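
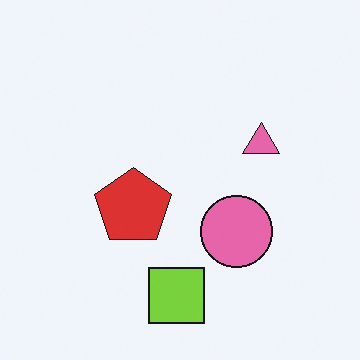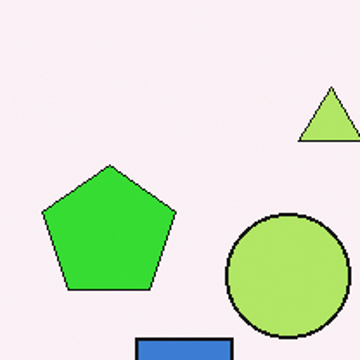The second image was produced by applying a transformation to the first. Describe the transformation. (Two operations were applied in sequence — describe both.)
The image was cropped tightly and scaled back up, then hue-shifted by a moderate amount.

The visible shapes are larger and the field of view is narrower; shapes near the original edges may be partly or wholly outside the frame — a crop-and-rescale. Every shape's color has rotated by the same amount around the hue wheel — a uniform hue shift.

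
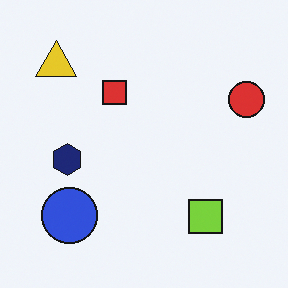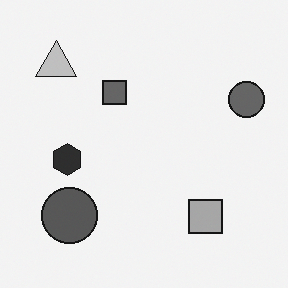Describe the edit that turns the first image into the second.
Converted to grayscale.

All color is removed — every shape is now a shade of grey.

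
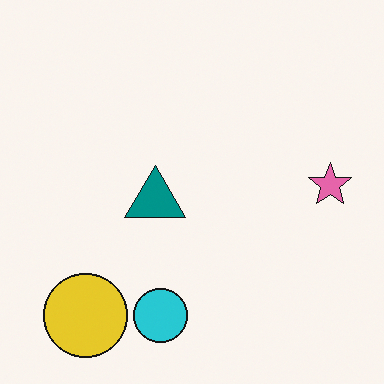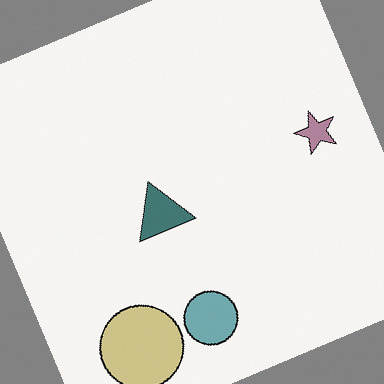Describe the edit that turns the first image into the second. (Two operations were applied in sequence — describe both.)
Made much more muted (saturation change), then rotated counter-clockwise by a moderate amount.

All colors are more muted and greyish — a global saturation change. Every shape is tilted by the same angle and the image corners show triangular fill wedges — a whole-image rotation by a non-right angle.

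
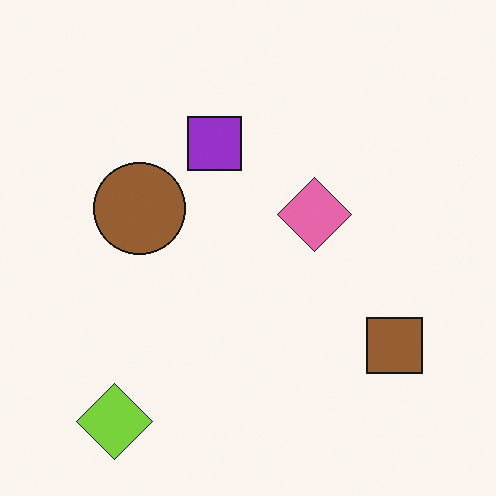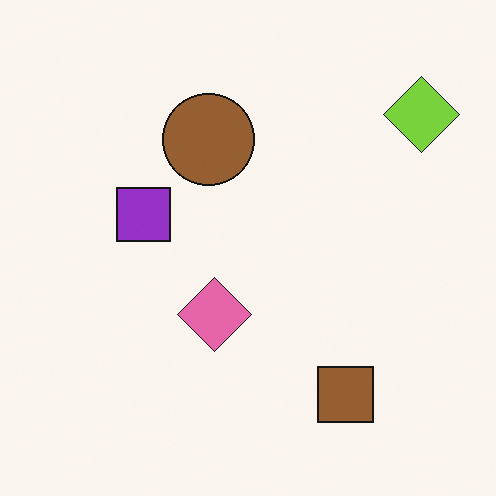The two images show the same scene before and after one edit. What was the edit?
It was transposed (reflected across the top-left ↔ bottom-right diagonal).

Shapes have swapped their row and column positions — what was in the top-right is now in the bottom-left — a diagonal reflection.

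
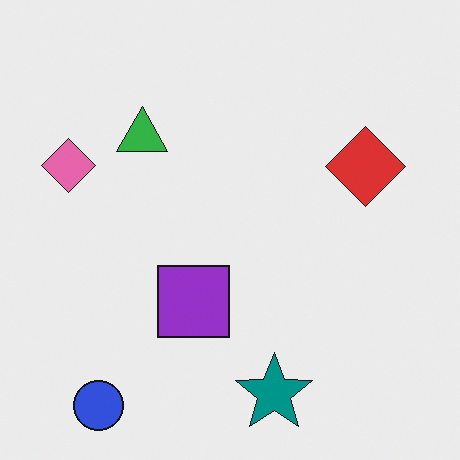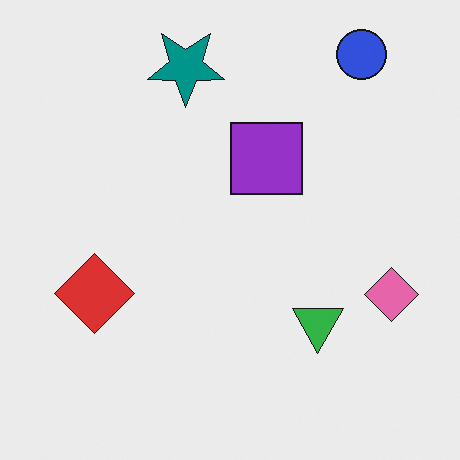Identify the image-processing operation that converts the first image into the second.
The image was rotated 180°.

The blue circle sits in the bottom-left of the first image and the top-right of the second — consistent with a whole-image 180° rotation.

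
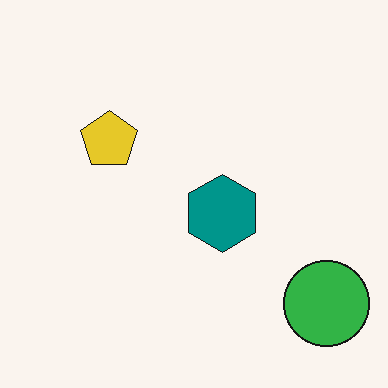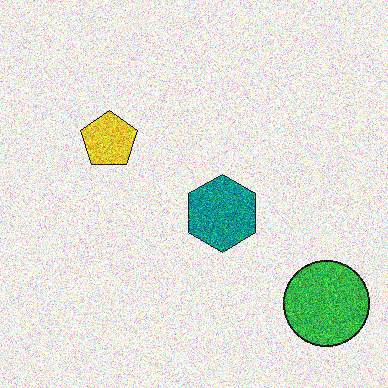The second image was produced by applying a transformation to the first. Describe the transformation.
Degraded with heavy additive noise.

Random speckle covers the whole image, including the flat background.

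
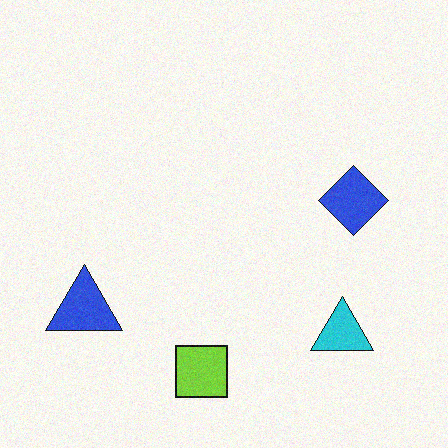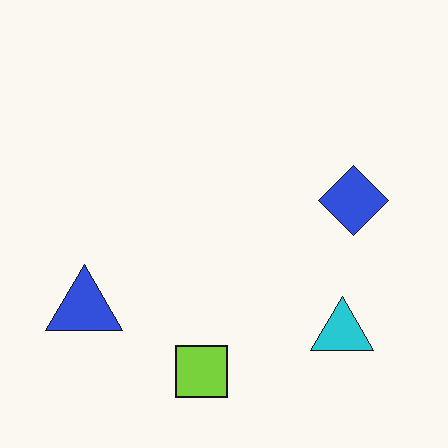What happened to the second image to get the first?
Degraded with a light layer of grain.

Random speckle covers the whole image, including the flat background.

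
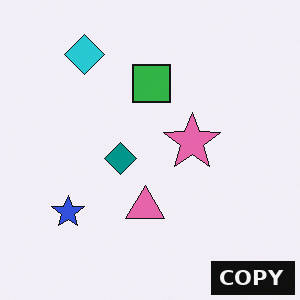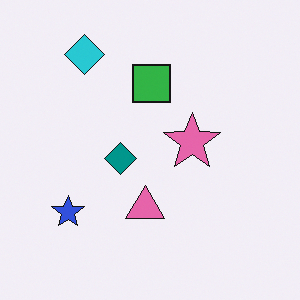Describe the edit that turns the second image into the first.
The image was watermarked with the text "COPY" in the lower-right corner.

A dark label reading "COPY" appears in the lower-right corner.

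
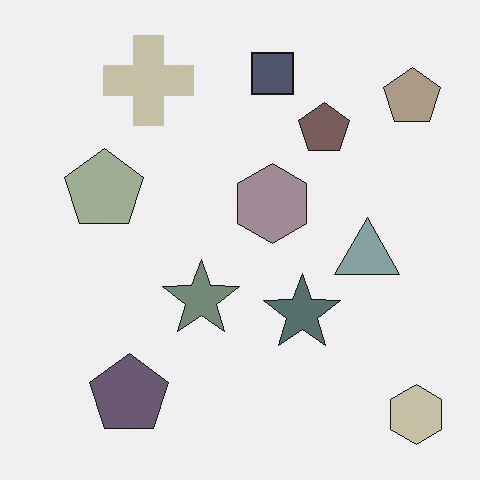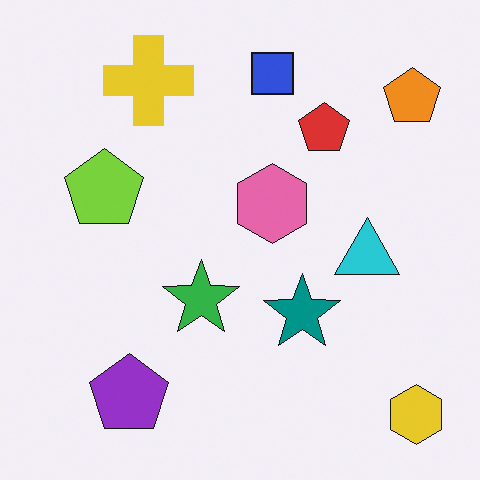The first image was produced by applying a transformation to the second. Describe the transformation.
It was made much more muted (saturation change).

All colors are more muted and greyish — a global saturation change.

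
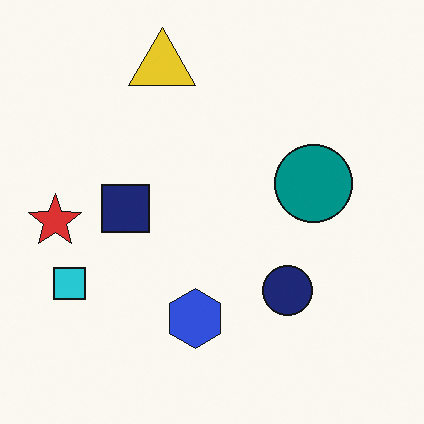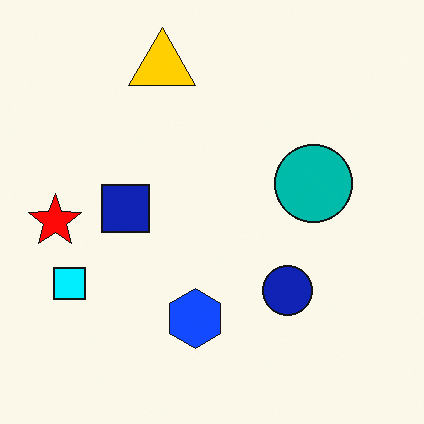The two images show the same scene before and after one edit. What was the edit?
The transformation is: made much more vivid (saturation change).

All colors are more vivid — a global saturation change.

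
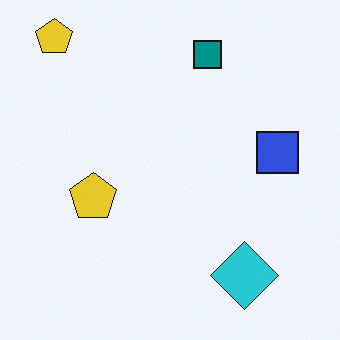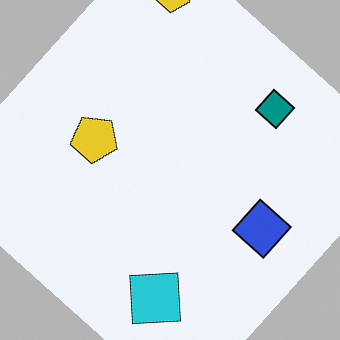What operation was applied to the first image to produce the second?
The second image is the first rotated clockwise by a large amount — several tens of degrees.

Every shape is tilted by the same angle and the image corners show triangular fill wedges — a whole-image rotation by a non-right angle.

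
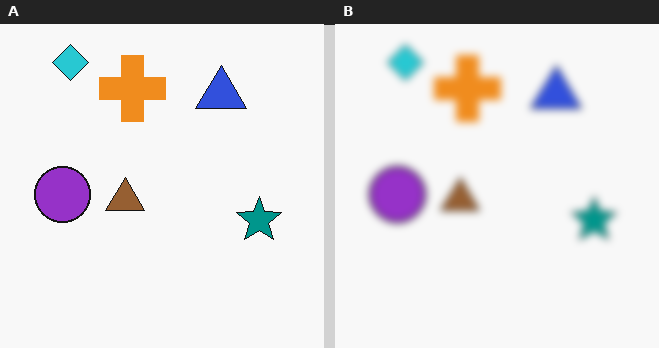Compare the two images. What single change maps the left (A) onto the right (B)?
This is the original image noticeably gaussian-blurred.

Shape edges and outlines are uniformly softened across the whole image.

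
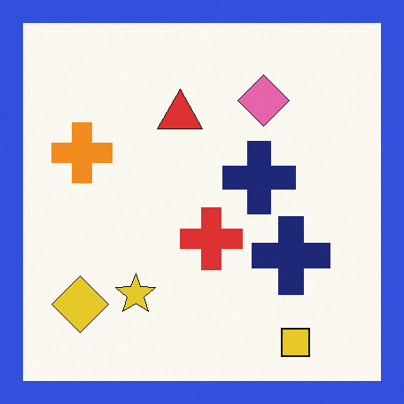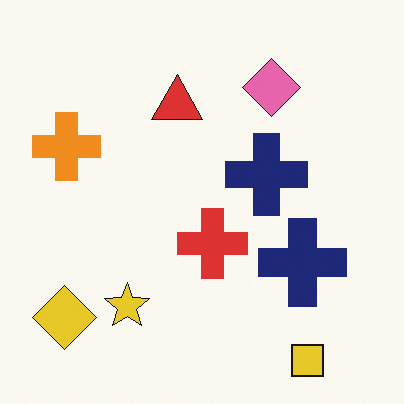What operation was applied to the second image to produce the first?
The first image is the second framed with a blue border.

A solid blue frame runs around the edge of the first image, with the content slightly shrunk inside it.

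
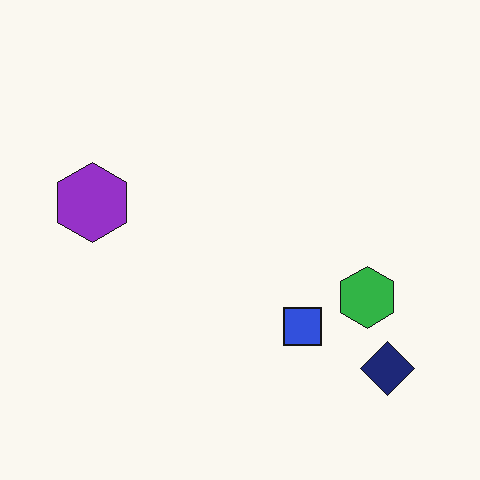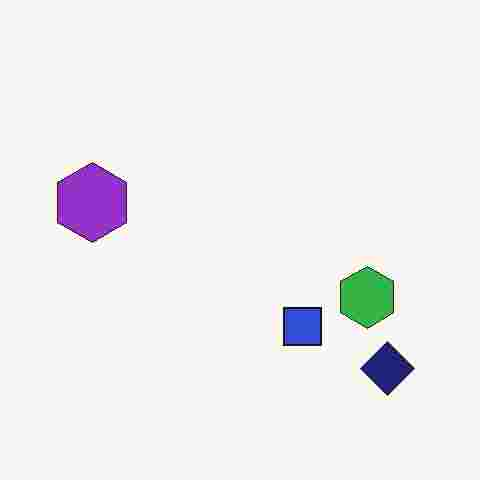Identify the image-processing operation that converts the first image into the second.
Degraded with heavy JPEG compression.

Blocky 8×8 compression artifacts appear around shape edges and the flat background shows ringing — characteristic JPEG degradation.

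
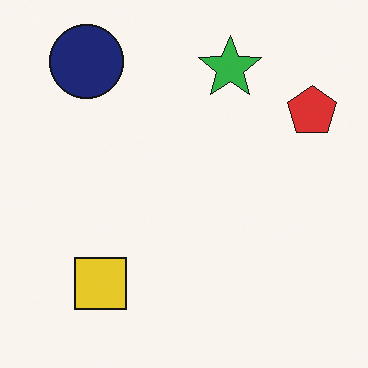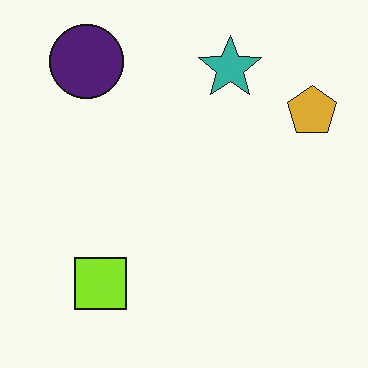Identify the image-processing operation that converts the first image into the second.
Hue-shifted slightly.

Every shape's color has rotated by the same amount around the hue wheel — a uniform hue shift.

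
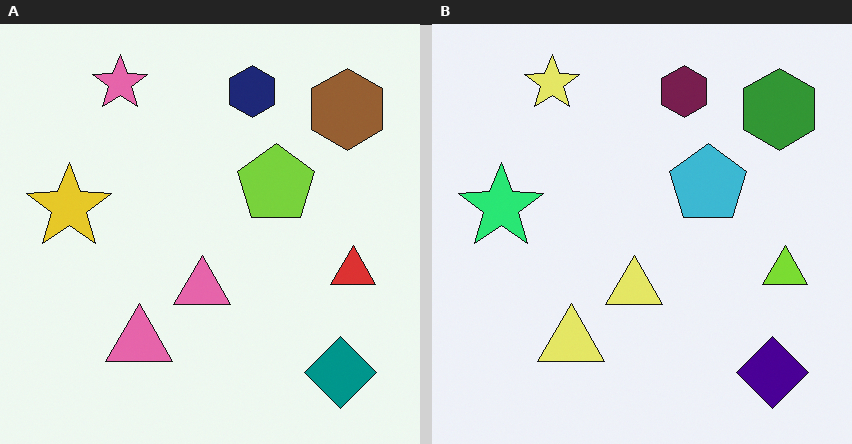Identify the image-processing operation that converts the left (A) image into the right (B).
Hue-shifted through roughly a third of the color wheel.

Every shape's color has rotated by the same amount around the hue wheel — a uniform hue shift.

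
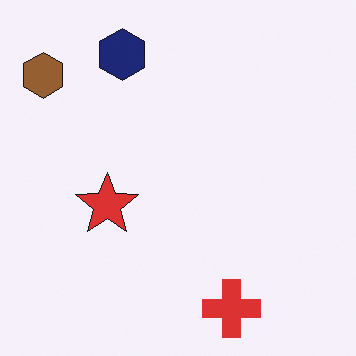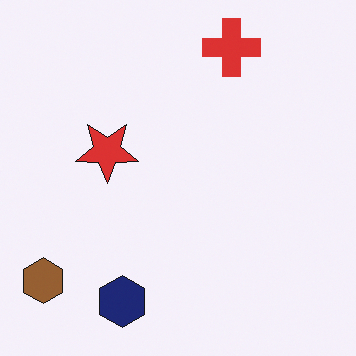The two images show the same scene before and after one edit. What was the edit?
The second image is the first flipped vertically (top ↔ bottom).

The red cross is in the bottom of the first image and the top of the second — shapes on opposite sides of the horizontal midline have swapped in a mirror flip.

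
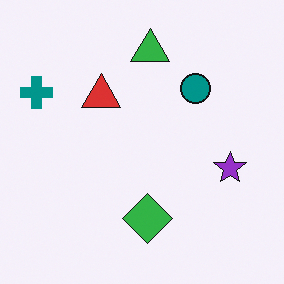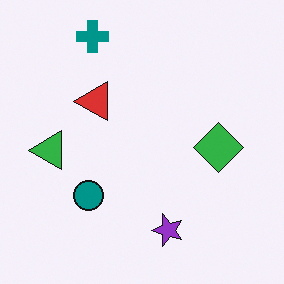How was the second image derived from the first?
This is the original image transposed (reflected across the top-left ↔ bottom-right diagonal).

Shapes have swapped their row and column positions — what was in the top-right is now in the bottom-left — a diagonal reflection.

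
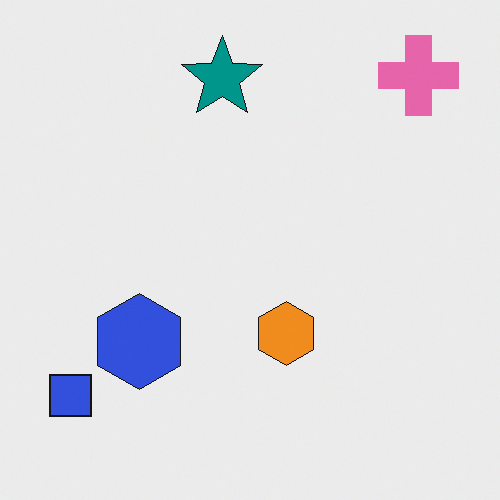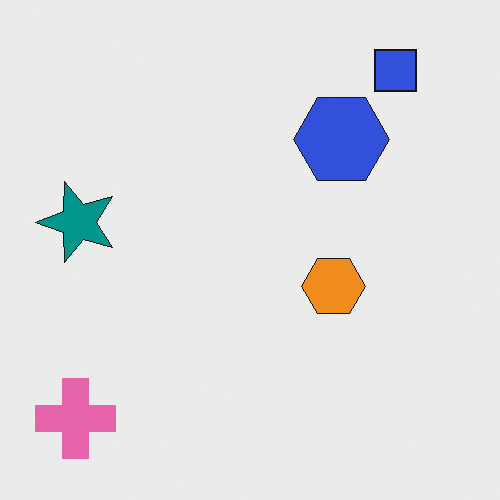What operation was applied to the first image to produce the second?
It was transposed (reflected across the top-left ↔ bottom-right diagonal).

Shapes have swapped their row and column positions — what was in the top-right is now in the bottom-left — a diagonal reflection.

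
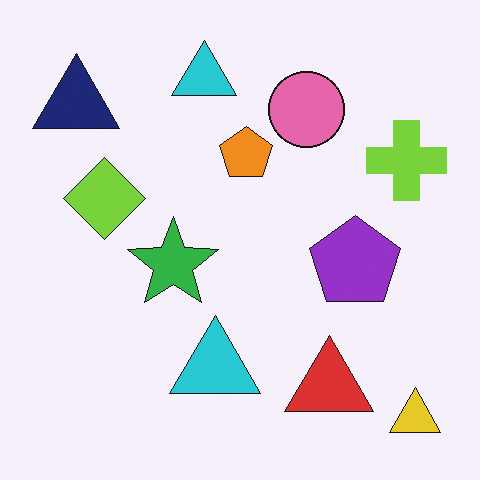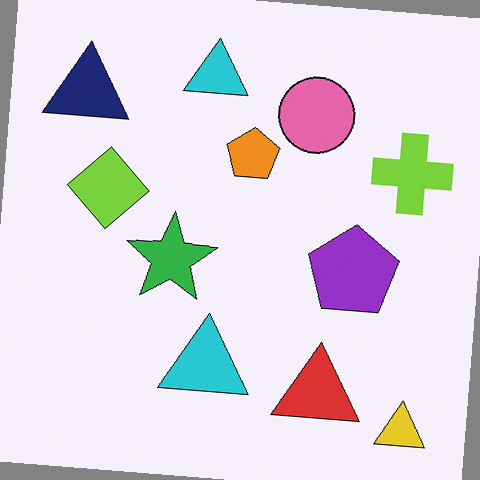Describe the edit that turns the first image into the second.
The second image is the first rotated clockwise by a slight angle.

Every shape is tilted by the same angle and the image corners show triangular fill wedges — a whole-image rotation by a non-right angle.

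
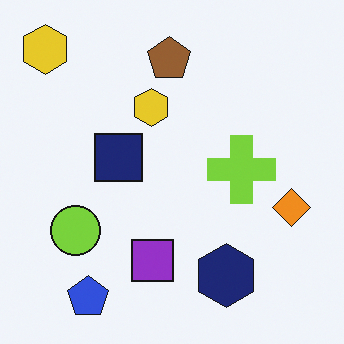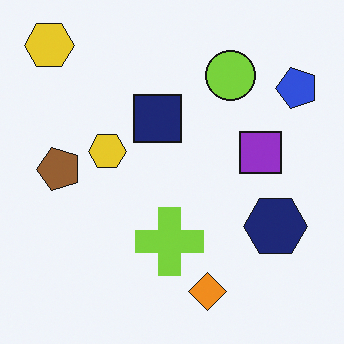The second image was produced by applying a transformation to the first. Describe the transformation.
It was transposed (reflected across the top-left ↔ bottom-right diagonal).

Shapes have swapped their row and column positions — what was in the top-right is now in the bottom-left — a diagonal reflection.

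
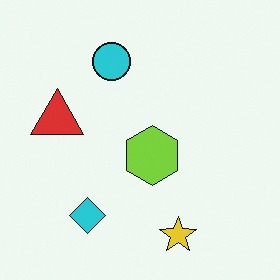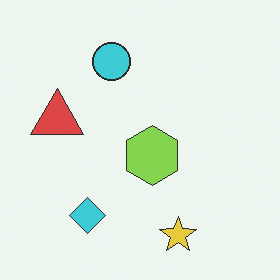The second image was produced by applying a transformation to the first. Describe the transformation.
This is the original image given slightly reduced contrast.

Tones are pushed toward mid-grey across the whole image — a global contrast change.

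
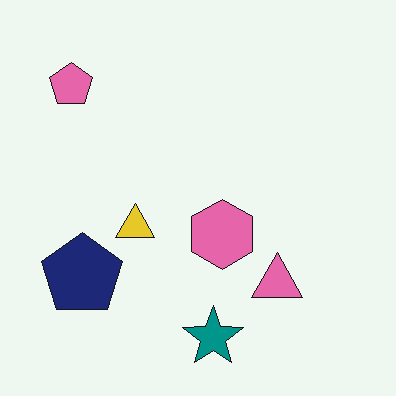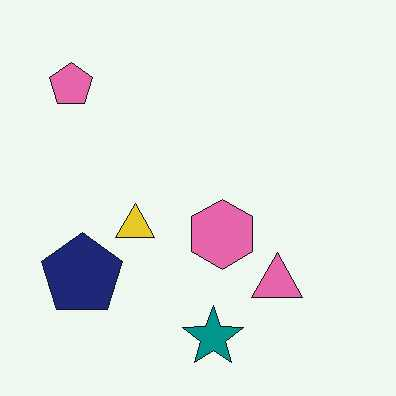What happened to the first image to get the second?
The image was given moderate JPEG compression.

Blocky 8×8 compression artifacts appear around shape edges and the flat background shows ringing — characteristic JPEG degradation.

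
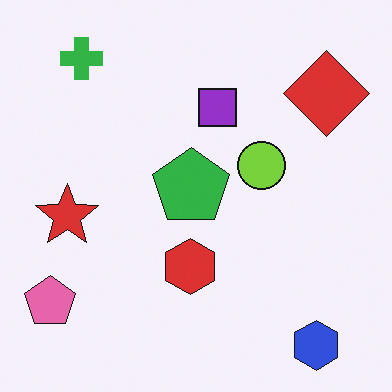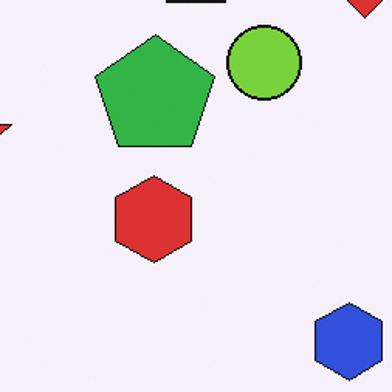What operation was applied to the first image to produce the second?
Cropped to a modestly smaller region and rescaled.

The visible shapes are larger and the field of view is narrower; shapes near the original edges may be partly or wholly outside the frame — a crop-and-rescale.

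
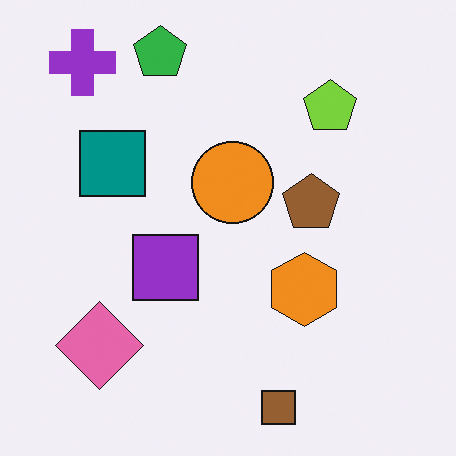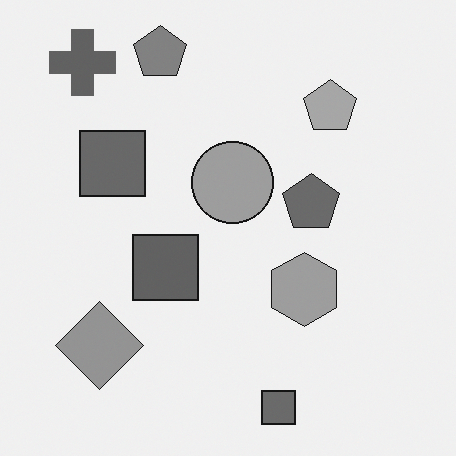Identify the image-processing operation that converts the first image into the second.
This is the original image converted to grayscale.

All color is removed — every shape is now a shade of grey.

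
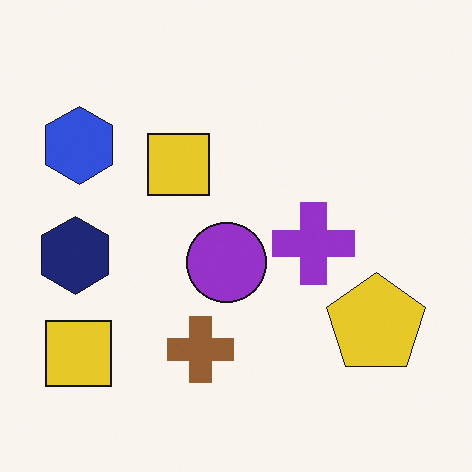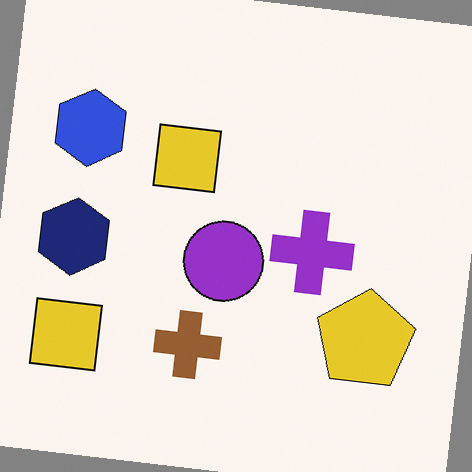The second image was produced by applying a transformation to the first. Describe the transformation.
The image was rotated clockwise by a slight angle.

Every shape is tilted by the same angle and the image corners show triangular fill wedges — a whole-image rotation by a non-right angle.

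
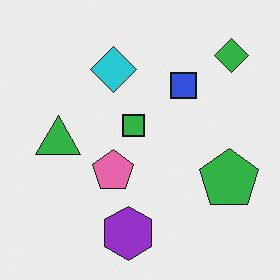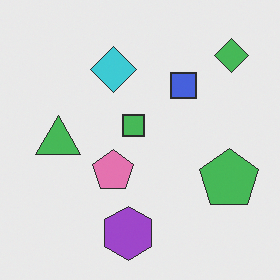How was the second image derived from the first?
This is the original image given slightly reduced contrast.

Tones are pushed toward mid-grey across the whole image — a global contrast change.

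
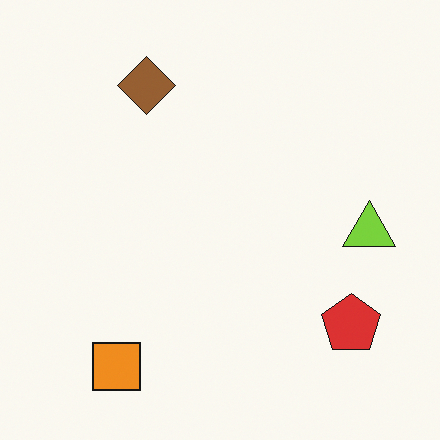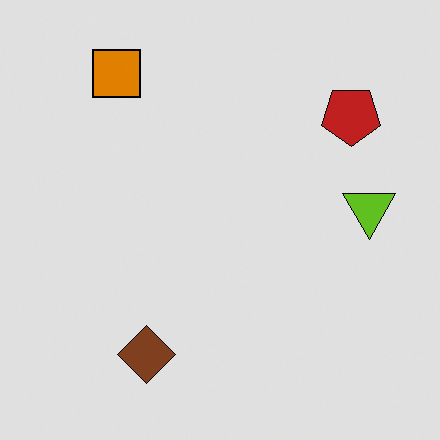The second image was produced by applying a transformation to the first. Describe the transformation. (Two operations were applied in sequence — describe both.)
This is the original image flipped vertically (top ↔ bottom), then moderately posterized.

The orange square is in the bottom-left of the first image and the top-left of the second — shapes on opposite sides of the horizontal midline have swapped in a mirror flip. Each flat color has snapped to a coarser quantized level — most visibly, the near-white background has dropped to a flat grey.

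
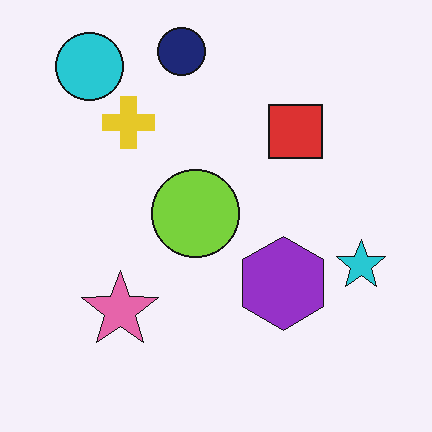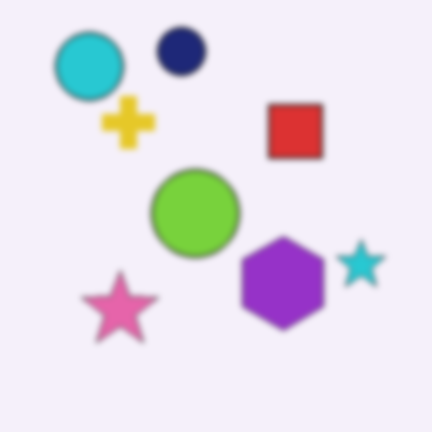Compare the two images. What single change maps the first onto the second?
Noticeably gaussian-blurred.

Shape edges and outlines are uniformly softened across the whole image.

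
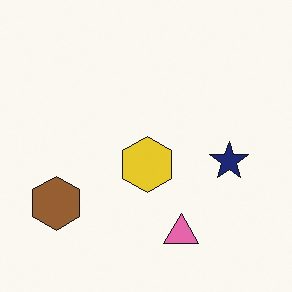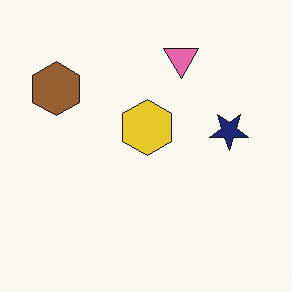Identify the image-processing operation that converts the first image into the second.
The second image is the first flipped vertically (top ↔ bottom).

The pink triangle is in the bottom of the first image and the top of the second — shapes on opposite sides of the horizontal midline have swapped in a mirror flip.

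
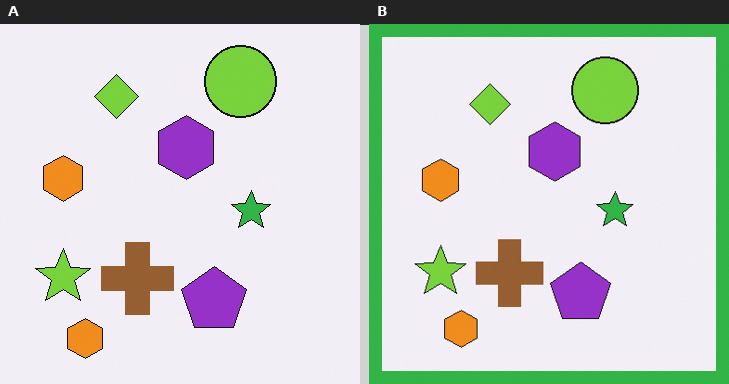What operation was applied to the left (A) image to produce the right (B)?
The transformation is: framed with a green border.

A solid green frame runs around the edge of the right (B) image, with the content slightly shrunk inside it.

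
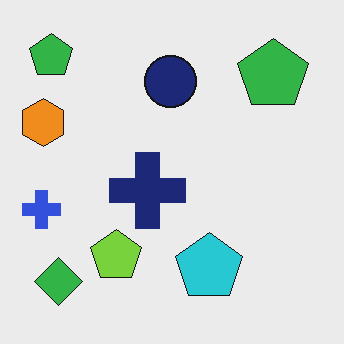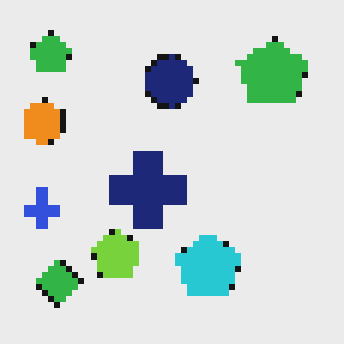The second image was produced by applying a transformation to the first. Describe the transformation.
Moderately pixelated.

Shapes are reduced to large square blocks; fine edges and outlines are lost — a downscale-then-upscale (mosaic) effect.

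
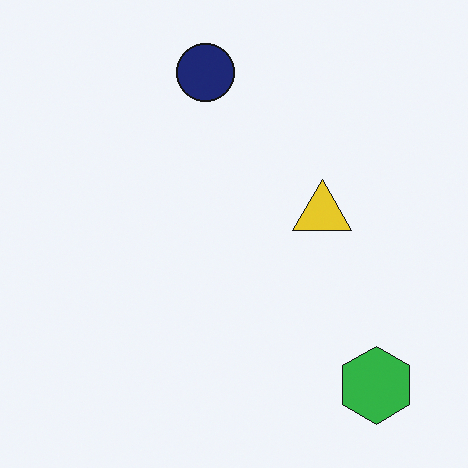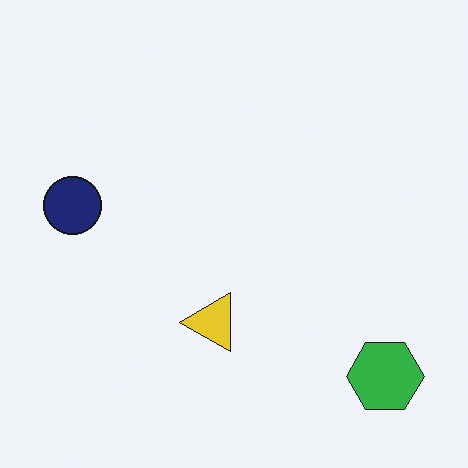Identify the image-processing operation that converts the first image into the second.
It was transposed (reflected across the top-left ↔ bottom-right diagonal).

Shapes have swapped their row and column positions — what was in the top-right is now in the bottom-left — a diagonal reflection.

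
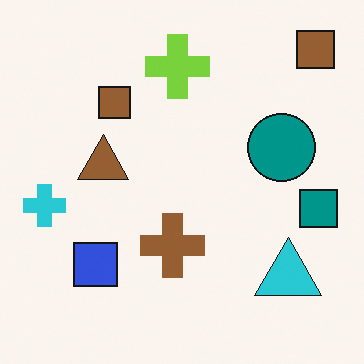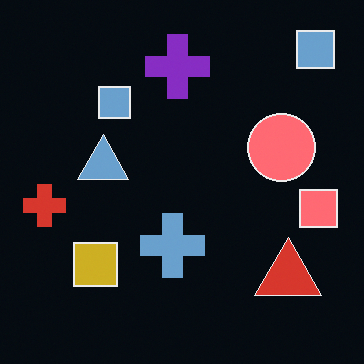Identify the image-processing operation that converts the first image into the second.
The image was color-inverted (negative).

The light background has become dark and every shape's color is its complement — a photographic negative.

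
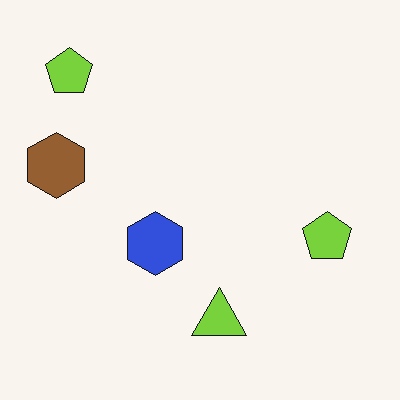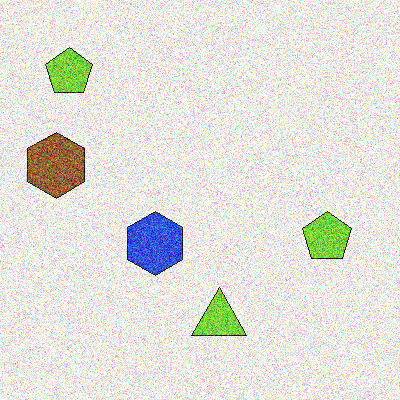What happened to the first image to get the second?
This is the original image degraded with heavy additive noise.

Random speckle covers the whole image, including the flat background.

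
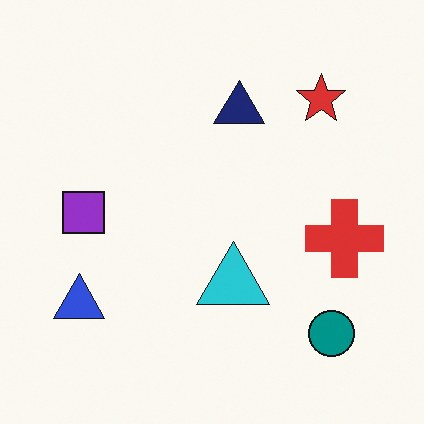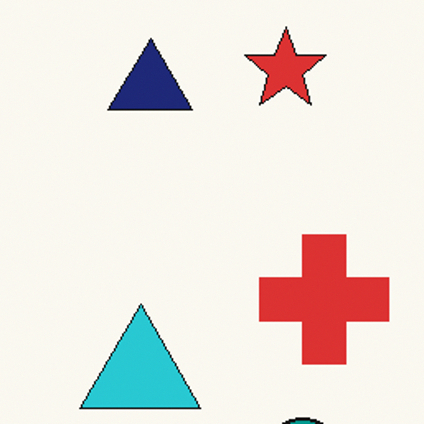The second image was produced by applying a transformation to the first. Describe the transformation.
The image was cropped tightly and scaled back up.

The visible shapes are larger and the field of view is narrower; shapes near the original edges may be partly or wholly outside the frame — a crop-and-rescale.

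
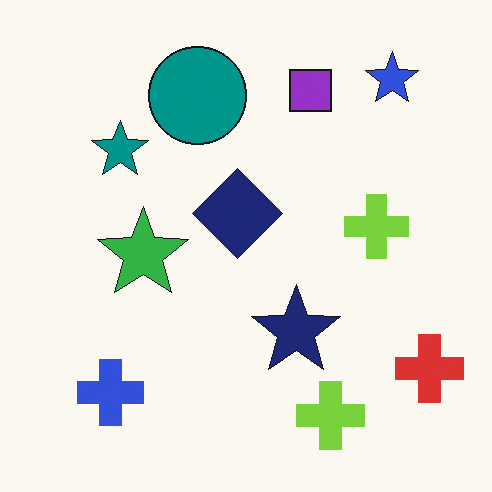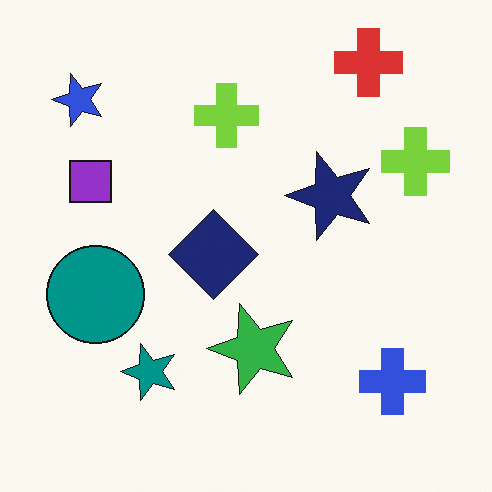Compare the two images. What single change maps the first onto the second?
Rotated 90° counter-clockwise.

The blue star sits in the top-right of the first image and the top-left of the second — consistent with a whole-image 90° counter-clockwise rotation.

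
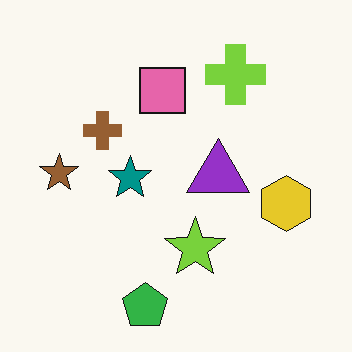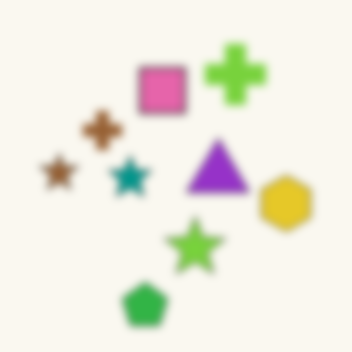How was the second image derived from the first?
The transformation is: noticeably gaussian-blurred.

Shape edges and outlines are uniformly softened across the whole image.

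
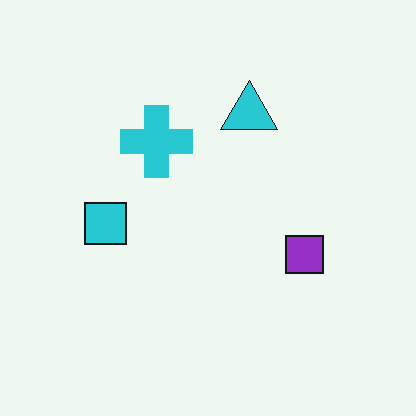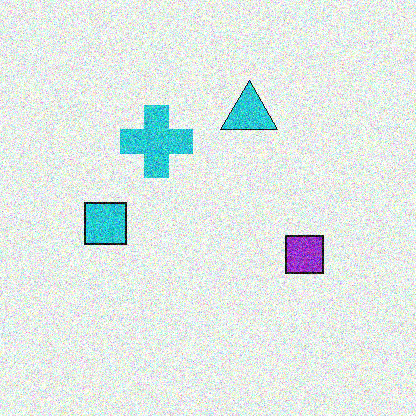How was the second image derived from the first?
The image was degraded with strong gaussian noise.

Random speckle covers the whole image, including the flat background.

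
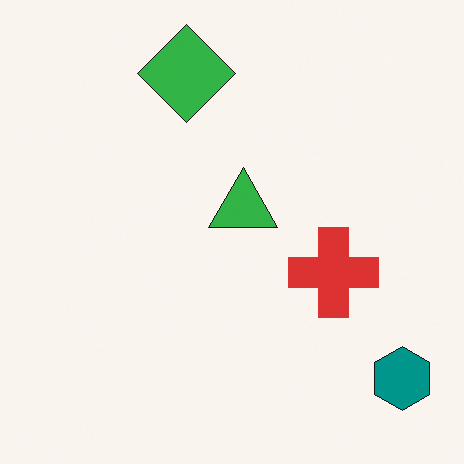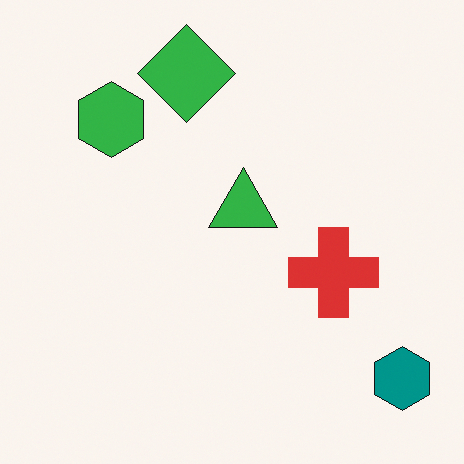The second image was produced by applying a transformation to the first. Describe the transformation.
It was overlaid with an additional green hexagon.

A green hexagon appears in the second image that is absent from the first.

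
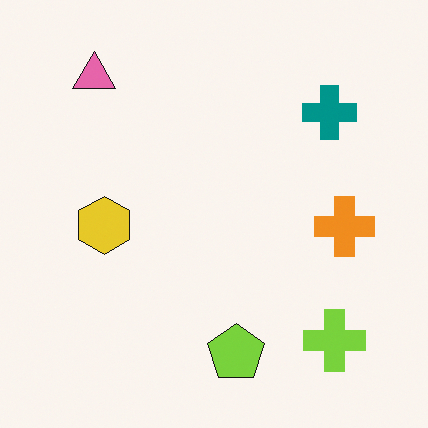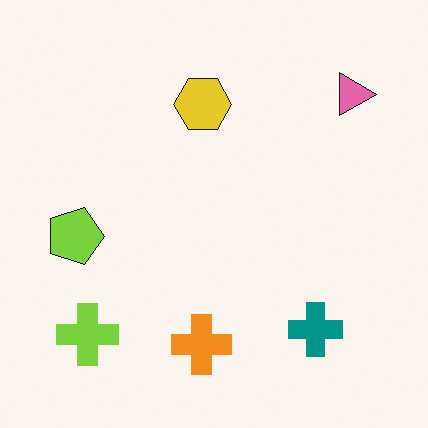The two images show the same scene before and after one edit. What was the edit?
It was rotated 90° clockwise.

The pink triangle sits in the top-left of the first image and the top-right of the second — consistent with a whole-image 90° clockwise rotation.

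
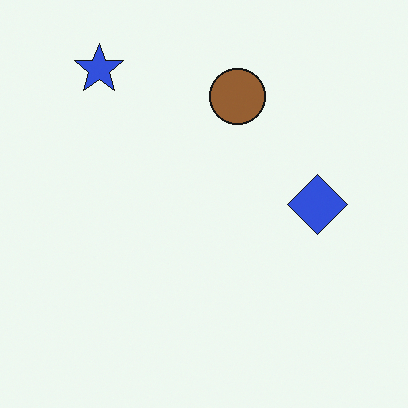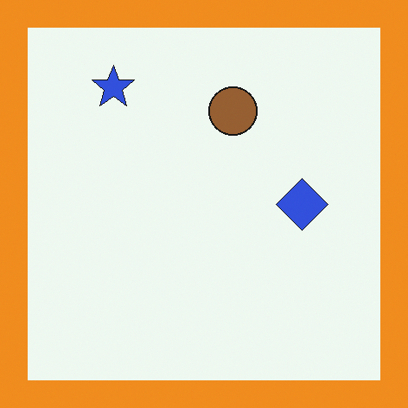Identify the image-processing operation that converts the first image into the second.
It was framed with a orange border.

A solid orange frame runs around the edge of the second image, with the content slightly shrunk inside it.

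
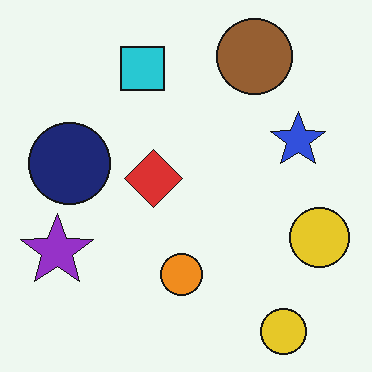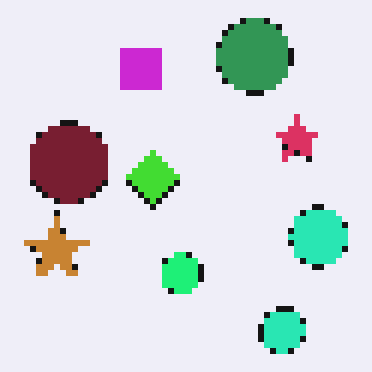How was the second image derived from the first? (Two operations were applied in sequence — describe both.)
The second image is the first hue-shifted by a moderate amount, then moderately pixelated.

Every shape's color has rotated by the same amount around the hue wheel — a uniform hue shift. Shapes are reduced to large square blocks; fine edges and outlines are lost — a downscale-then-upscale (mosaic) effect.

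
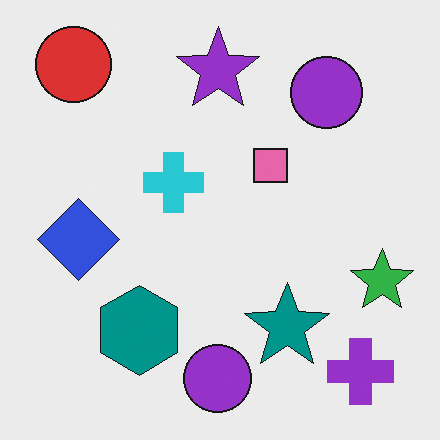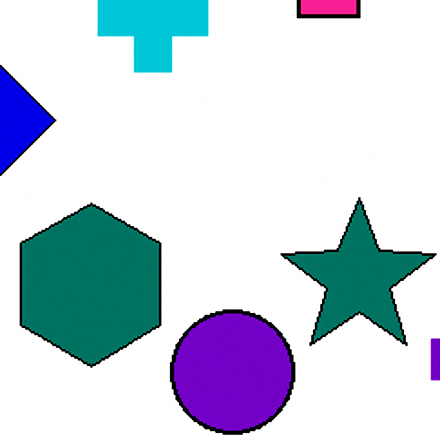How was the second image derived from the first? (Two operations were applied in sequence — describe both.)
The transformation is: cropped to a noticeably smaller region and rescaled, then boosted in contrast.

The visible shapes are larger and the field of view is narrower; shapes near the original edges may be partly or wholly outside the frame — a crop-and-rescale. Tones are pushed away from mid-grey across the whole image — a global contrast change.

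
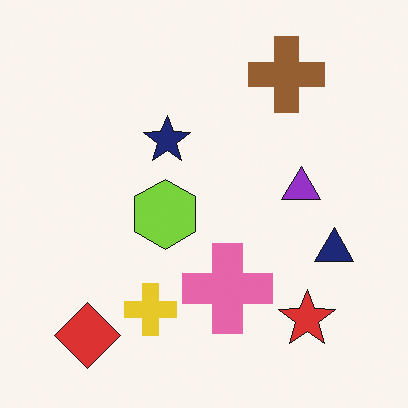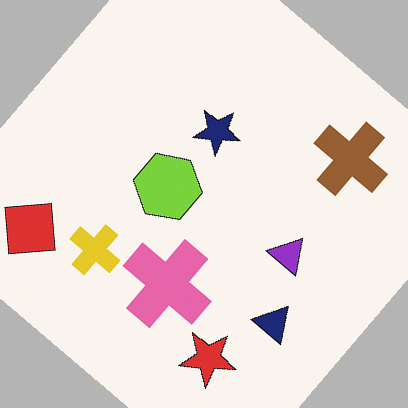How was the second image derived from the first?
The image was rotated clockwise by a large amount — several tens of degrees.

Every shape is tilted by the same angle and the image corners show triangular fill wedges — a whole-image rotation by a non-right angle.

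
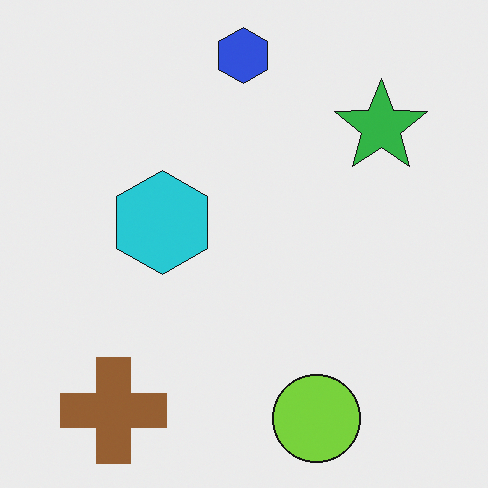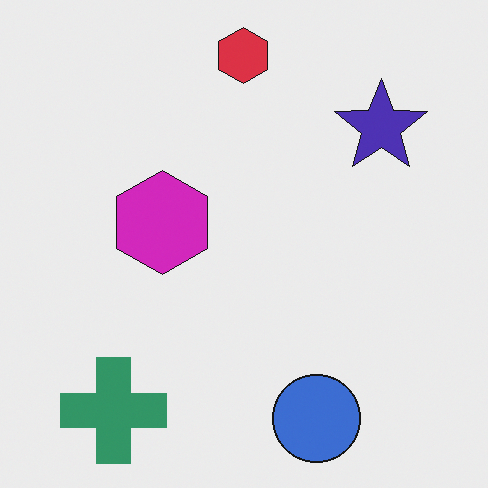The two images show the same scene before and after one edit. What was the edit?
The second image is the first hue-shifted noticeably.

Every shape's color has rotated by the same amount around the hue wheel — a uniform hue shift.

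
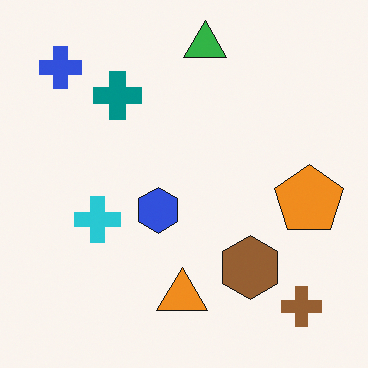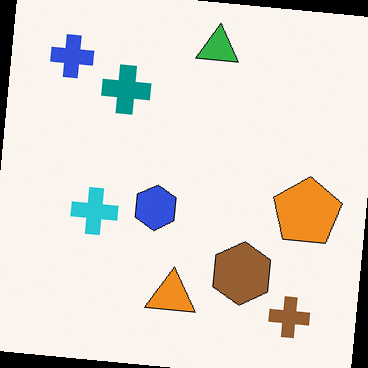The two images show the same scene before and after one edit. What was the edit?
The transformation is: rotated clockwise by a slight angle.

Every shape is tilted by the same angle and the image corners show triangular fill wedges — a whole-image rotation by a non-right angle.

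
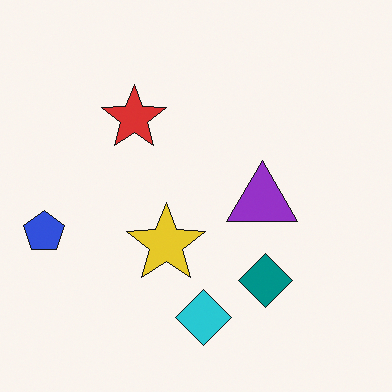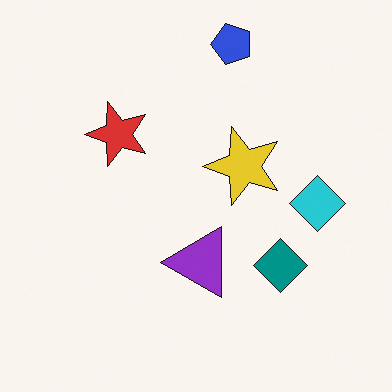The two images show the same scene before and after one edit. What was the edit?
Transposed (reflected across the top-left ↔ bottom-right diagonal).

Shapes have swapped their row and column positions — what was in the top-right is now in the bottom-left — a diagonal reflection.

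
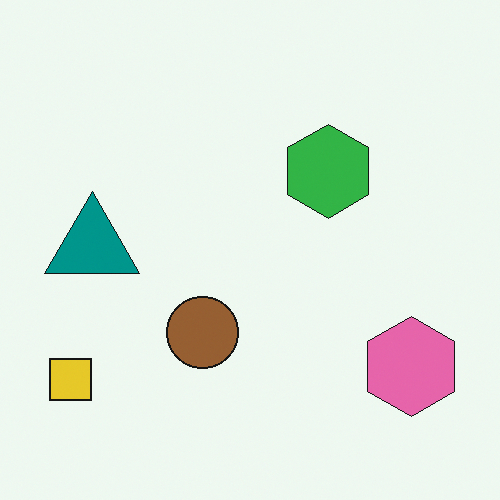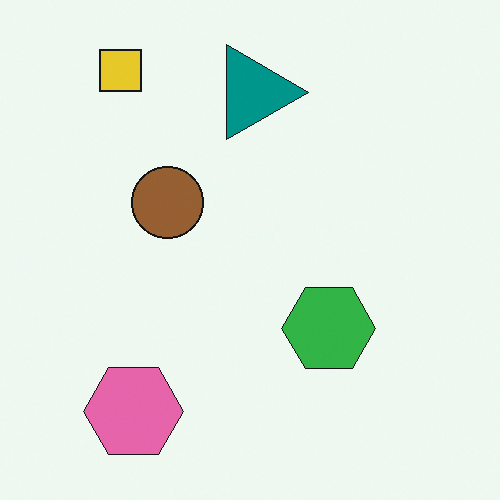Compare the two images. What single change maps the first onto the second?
The transformation is: rotated 90° clockwise.

The yellow square sits in the bottom-left of the first image and the top-left of the second — consistent with a whole-image 90° clockwise rotation.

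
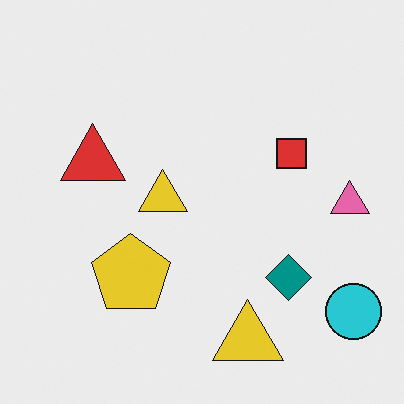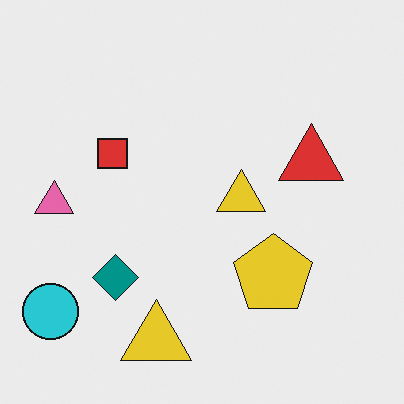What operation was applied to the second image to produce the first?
The first image is the second flipped horizontally (left ↔ right).

The cyan circle is in the bottom-left of the second image and the bottom-right of the first — shapes on opposite sides of the vertical midline have swapped in a mirror flip.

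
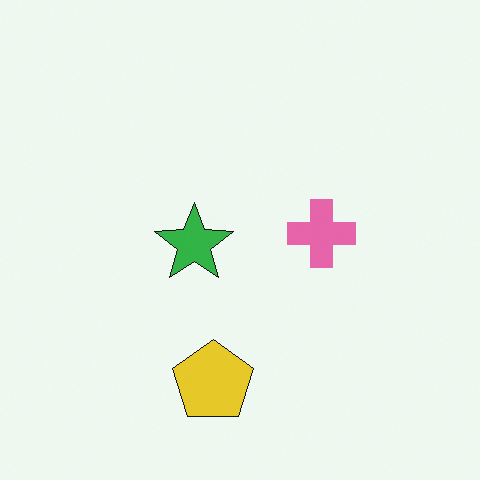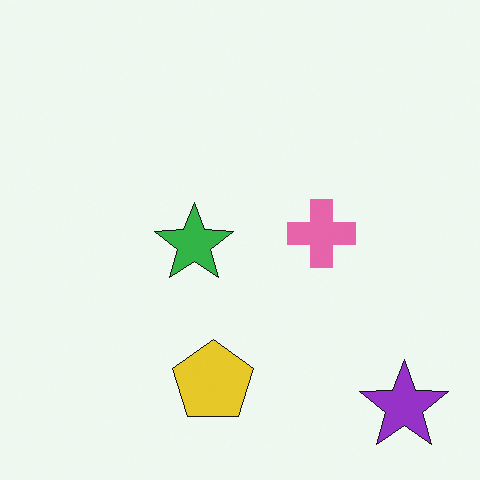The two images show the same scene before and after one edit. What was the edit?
The second image is the first overlaid with an additional purple star.

A purple star appears in the second image that is absent from the first.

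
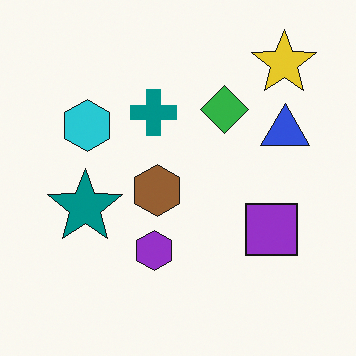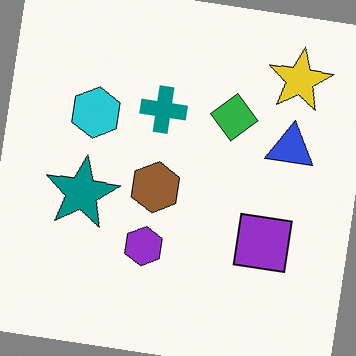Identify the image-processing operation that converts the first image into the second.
The transformation is: rotated clockwise by a small amount.

Every shape is tilted by the same angle and the image corners show triangular fill wedges — a whole-image rotation by a non-right angle.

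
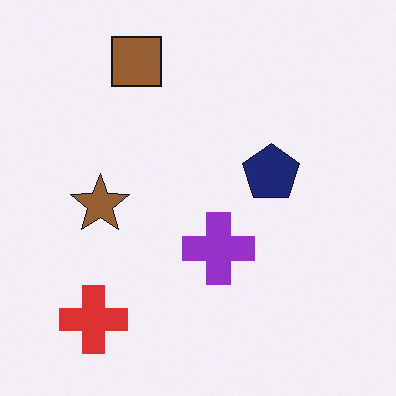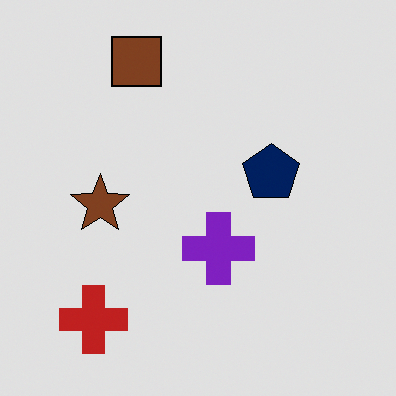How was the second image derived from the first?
It was moderately posterized.

Each flat color has snapped to a coarser quantized level — most visibly, the near-white background has dropped to a flat grey.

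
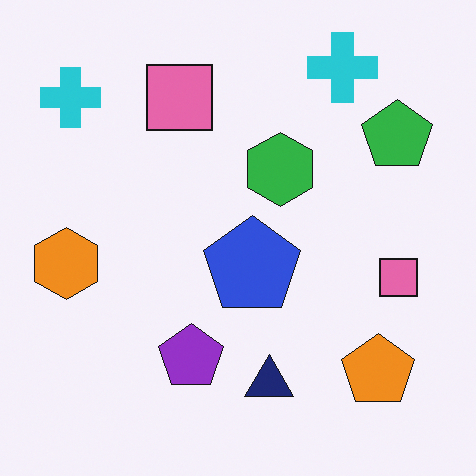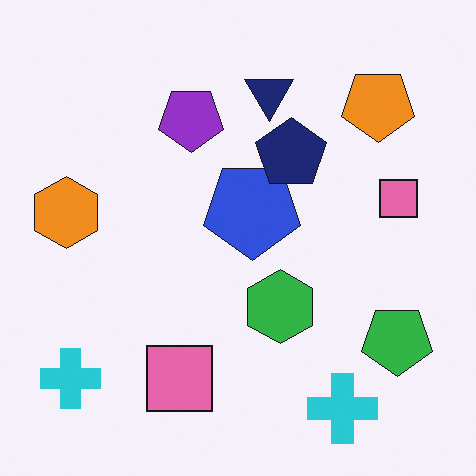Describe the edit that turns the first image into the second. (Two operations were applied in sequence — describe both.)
The image was flipped vertically (top ↔ bottom), then overlaid with an additional navy pentagon.

The navy triangle is in the bottom of the first image and the top of the second — shapes on opposite sides of the horizontal midline have swapped in a mirror flip. A navy pentagon appears in the second image that is absent from the first.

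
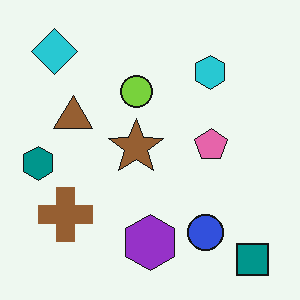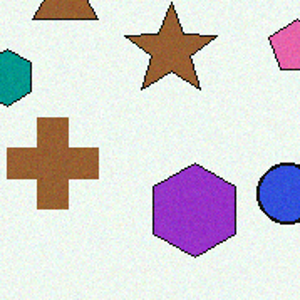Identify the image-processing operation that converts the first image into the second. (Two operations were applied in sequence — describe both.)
Degraded with light additive noise, then cropped to a noticeably smaller region and rescaled.

Random speckle covers the whole image, including the flat background. The visible shapes are larger and the field of view is narrower; shapes near the original edges may be partly or wholly outside the frame — a crop-and-rescale.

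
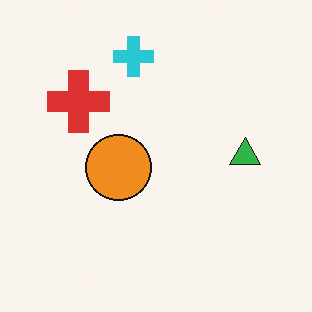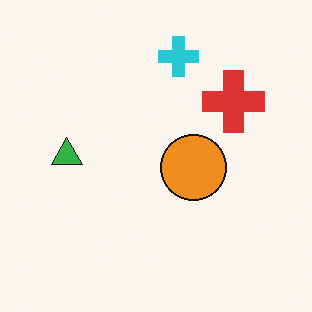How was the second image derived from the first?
The second image is the first flipped horizontally (left ↔ right).

The green triangle is in the right of the first image and the left of the second — shapes on opposite sides of the vertical midline have swapped in a mirror flip.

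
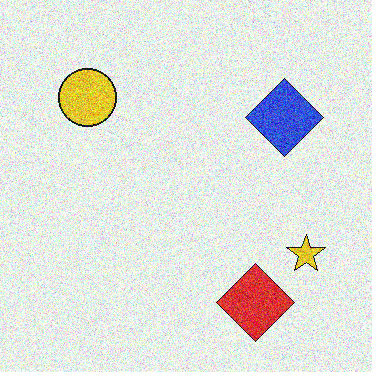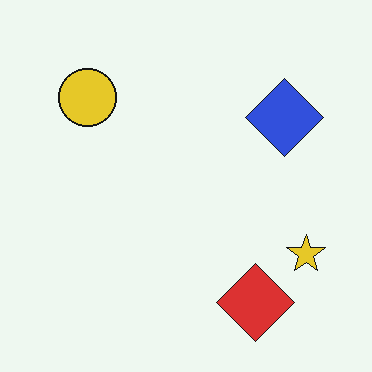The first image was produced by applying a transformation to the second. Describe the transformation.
The transformation is: degraded with heavy additive noise.

Random speckle covers the whole image, including the flat background.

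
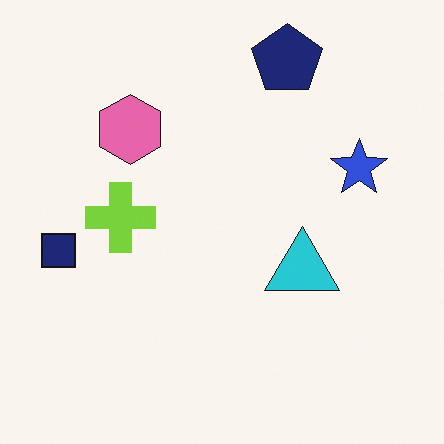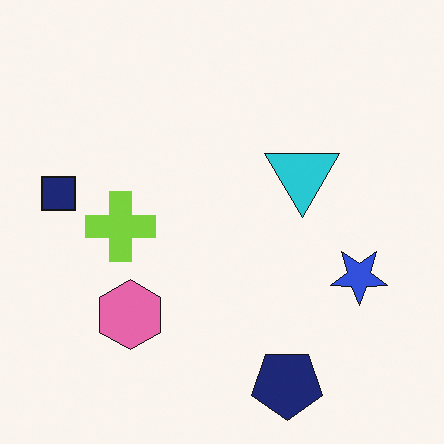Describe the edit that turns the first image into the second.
The image was flipped vertically (top ↔ bottom).

The navy pentagon is in the top of the first image and the bottom of the second — shapes on opposite sides of the horizontal midline have swapped in a mirror flip.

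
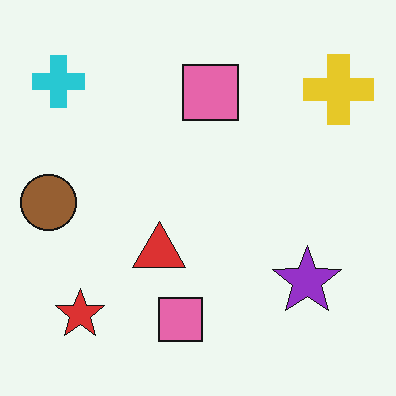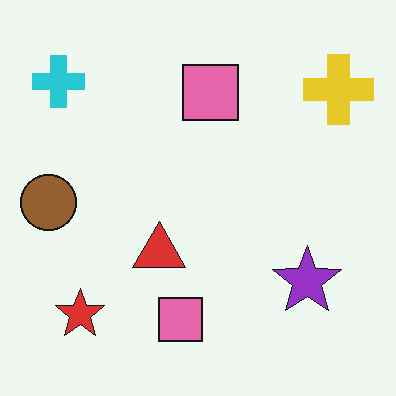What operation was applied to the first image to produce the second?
The image was given moderate JPEG compression.

Blocky 8×8 compression artifacts appear around shape edges and the flat background shows ringing — characteristic JPEG degradation.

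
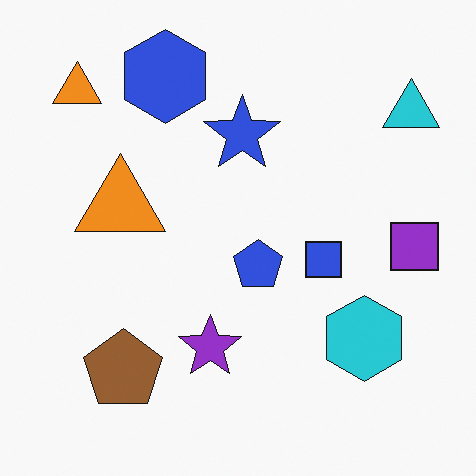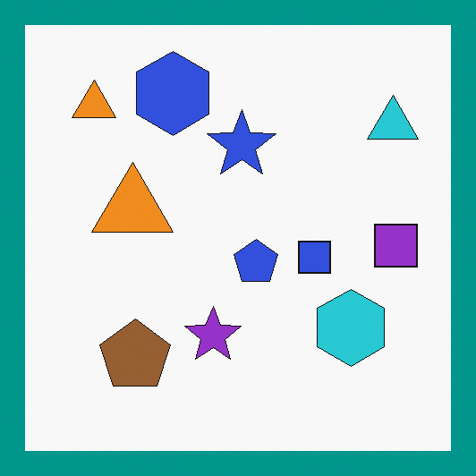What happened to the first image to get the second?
The transformation is: framed with a teal border.

A solid teal frame runs around the edge of the second image, with the content slightly shrunk inside it.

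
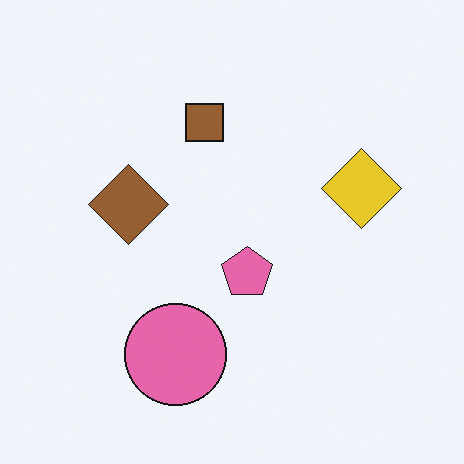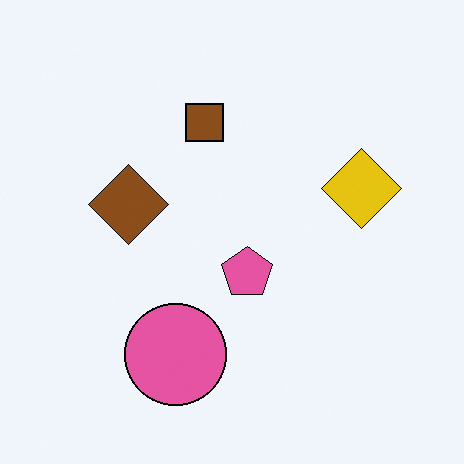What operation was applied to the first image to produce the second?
The second image is the first given slightly increased contrast.

Tones are pushed away from mid-grey across the whole image — a global contrast change.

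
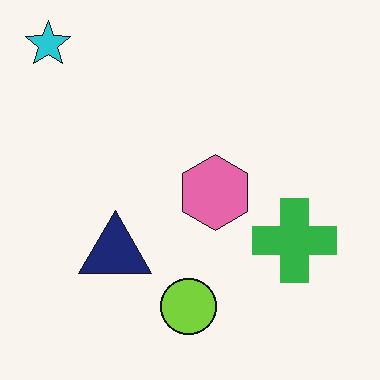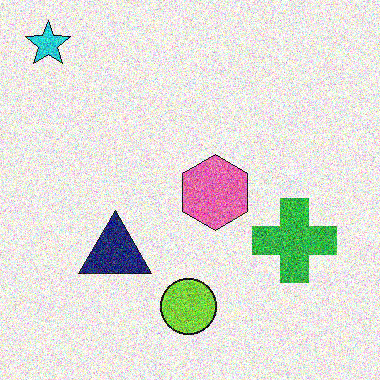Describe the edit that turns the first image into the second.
The image was degraded with strong gaussian noise.

Random speckle covers the whole image, including the flat background.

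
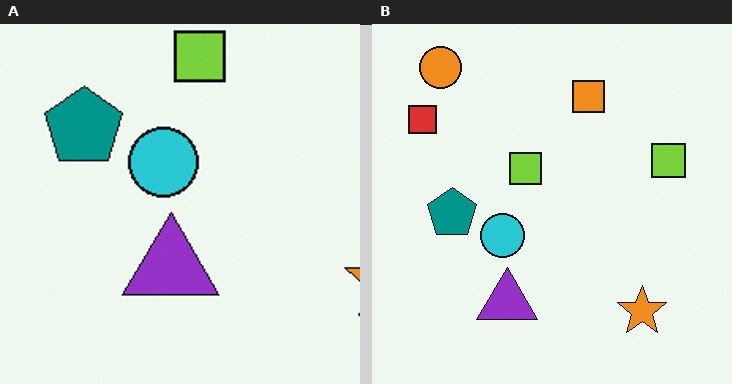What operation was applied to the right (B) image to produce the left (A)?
It was cropped to a modestly smaller region and rescaled.

The visible shapes are larger and the field of view is narrower; shapes near the original edges may be partly or wholly outside the frame — a crop-and-rescale.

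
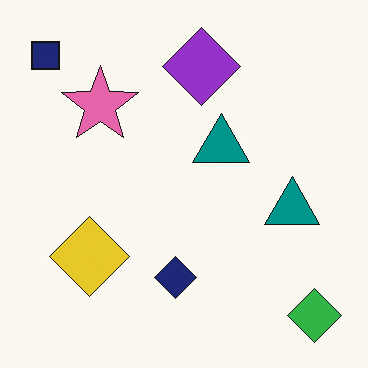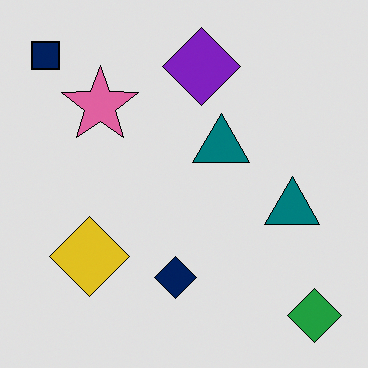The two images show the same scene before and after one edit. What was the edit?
The transformation is: moderately posterized.

Each flat color has snapped to a coarser quantized level — most visibly, the near-white background has dropped to a flat grey.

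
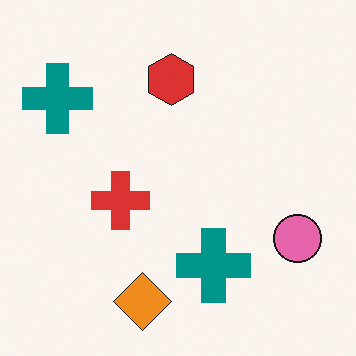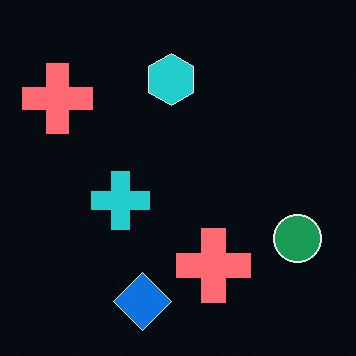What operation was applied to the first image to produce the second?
The transformation is: color-inverted (negative).

The light background has become dark and every shape's color is its complement — a photographic negative.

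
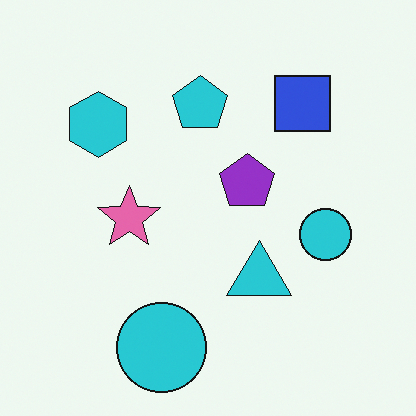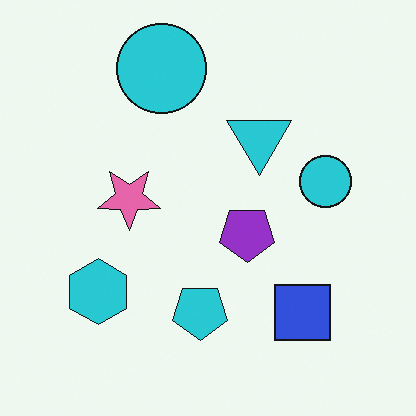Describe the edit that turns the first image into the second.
It was flipped vertically (top ↔ bottom).

The blue square is in the top-right of the first image and the bottom-right of the second — shapes on opposite sides of the horizontal midline have swapped in a mirror flip.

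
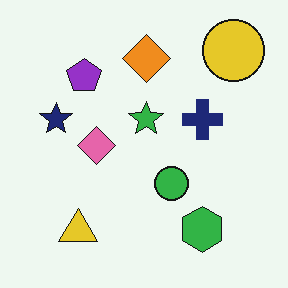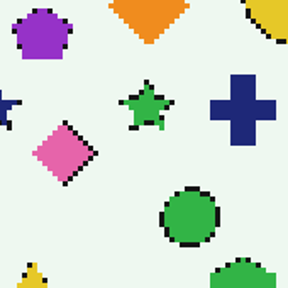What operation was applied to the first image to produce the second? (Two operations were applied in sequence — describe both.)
Mildly pixelated, then cropped tightly and scaled back up.

Shapes are reduced to large square blocks; fine edges and outlines are lost — a downscale-then-upscale (mosaic) effect. The visible shapes are larger and the field of view is narrower; shapes near the original edges may be partly or wholly outside the frame — a crop-and-rescale.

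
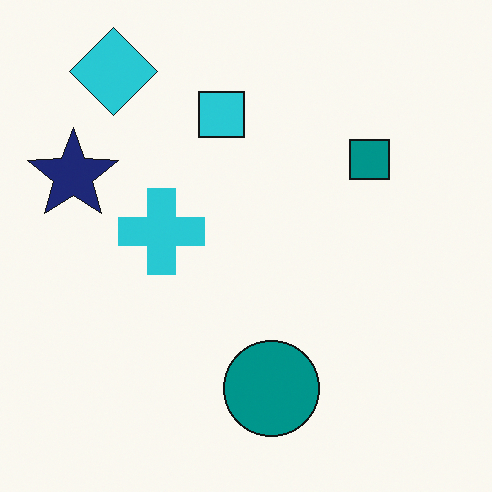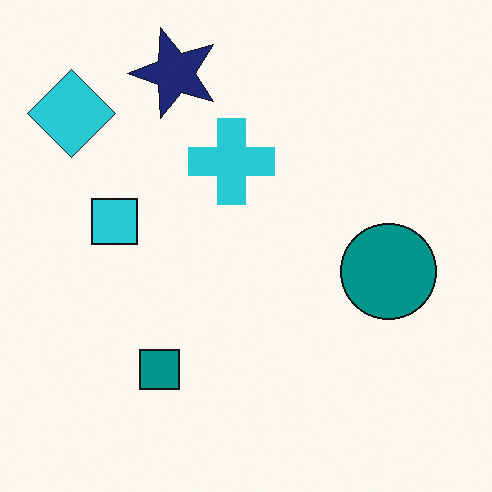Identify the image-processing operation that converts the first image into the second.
This is the original image transposed (reflected across the top-left ↔ bottom-right diagonal).

Shapes have swapped their row and column positions — what was in the top-right is now in the bottom-left — a diagonal reflection.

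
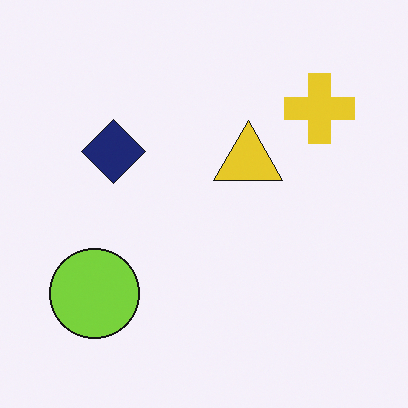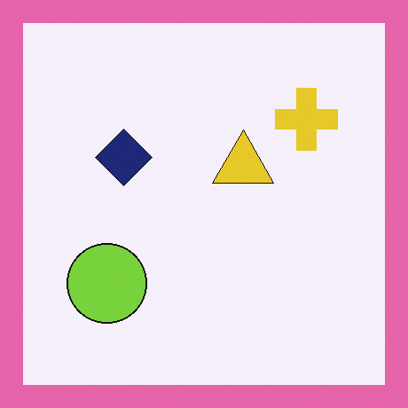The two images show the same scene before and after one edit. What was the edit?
This is the original image framed with a pink border.

A solid pink frame runs around the edge of the second image, with the content slightly shrunk inside it.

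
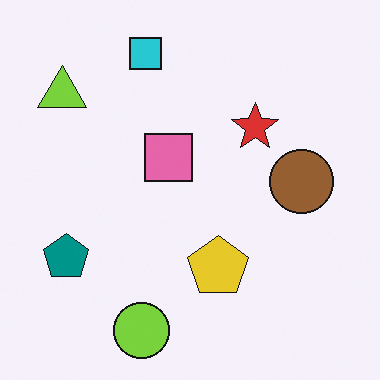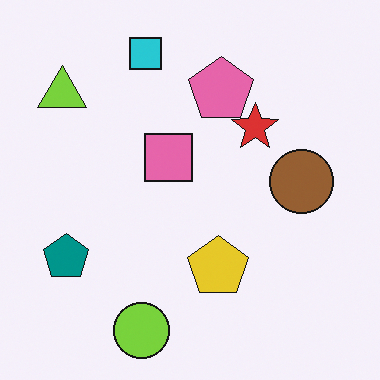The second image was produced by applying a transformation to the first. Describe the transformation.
Overlaid with an additional pink pentagon.

A pink pentagon appears in the second image that is absent from the first.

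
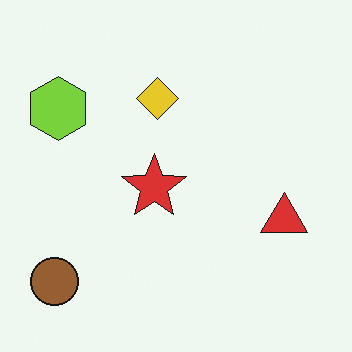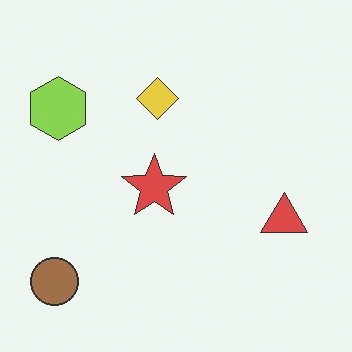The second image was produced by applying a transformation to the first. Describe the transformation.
It was given slightly reduced contrast.

Tones are pushed toward mid-grey across the whole image — a global contrast change.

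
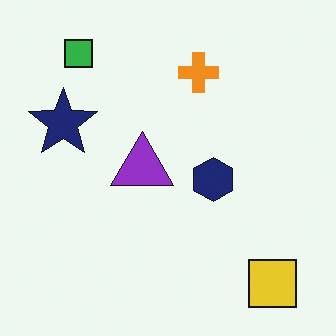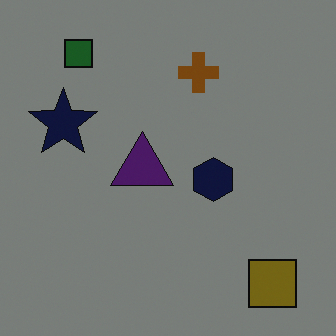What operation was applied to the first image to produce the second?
Substantially darkened.

Every pixel — background and shapes alike — is uniformly darkened.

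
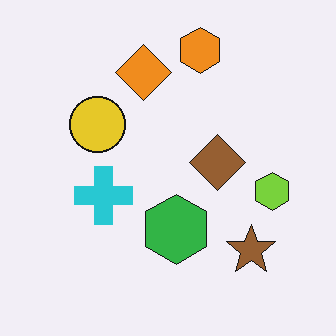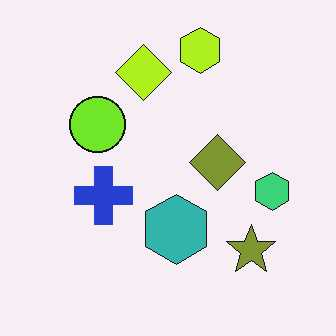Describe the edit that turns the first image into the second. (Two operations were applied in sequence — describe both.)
It was hue-shifted slightly, then given moderate JPEG compression.

Every shape's color has rotated by the same amount around the hue wheel — a uniform hue shift. Blocky 8×8 compression artifacts appear around shape edges and the flat background shows ringing — characteristic JPEG degradation.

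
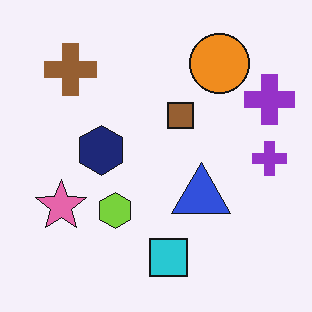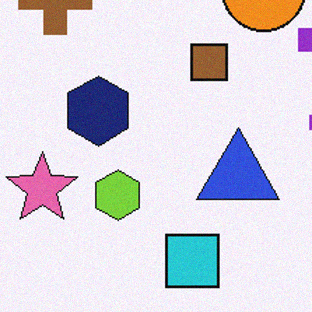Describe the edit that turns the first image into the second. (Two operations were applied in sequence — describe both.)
It was cropped slightly and scaled back up, then degraded with a light layer of grain.

The visible shapes are larger and the field of view is narrower; shapes near the original edges may be partly or wholly outside the frame — a crop-and-rescale. Random speckle covers the whole image, including the flat background.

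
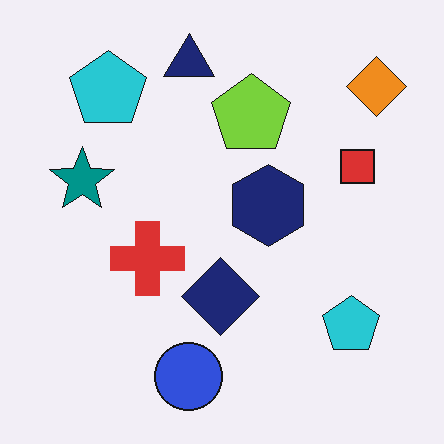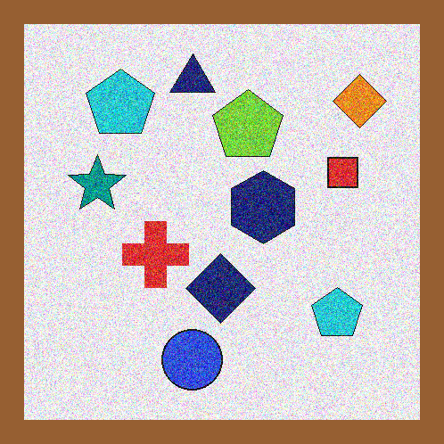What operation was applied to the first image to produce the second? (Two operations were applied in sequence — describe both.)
The second image is the first degraded with a thick layer of grain, then framed with a brown border.

Random speckle covers the whole image, including the flat background. A solid brown frame runs around the edge of the second image, with the content slightly shrunk inside it.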